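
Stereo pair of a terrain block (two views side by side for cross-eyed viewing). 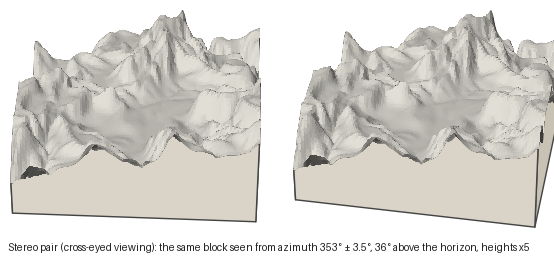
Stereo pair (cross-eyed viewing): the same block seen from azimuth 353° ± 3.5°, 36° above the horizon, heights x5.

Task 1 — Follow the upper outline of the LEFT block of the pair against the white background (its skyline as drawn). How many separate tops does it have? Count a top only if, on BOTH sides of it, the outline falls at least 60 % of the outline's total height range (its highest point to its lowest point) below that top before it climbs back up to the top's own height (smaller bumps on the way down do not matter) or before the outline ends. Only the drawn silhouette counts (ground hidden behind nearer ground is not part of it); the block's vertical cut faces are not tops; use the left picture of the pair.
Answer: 0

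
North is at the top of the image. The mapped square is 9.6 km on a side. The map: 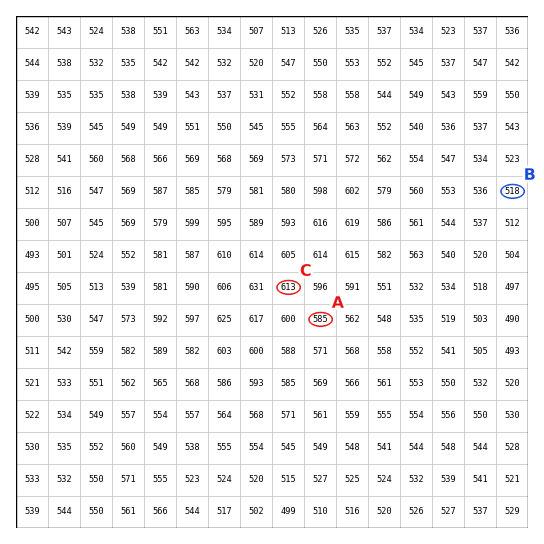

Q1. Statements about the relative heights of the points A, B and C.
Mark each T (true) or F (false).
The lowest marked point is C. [F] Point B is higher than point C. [F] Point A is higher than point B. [T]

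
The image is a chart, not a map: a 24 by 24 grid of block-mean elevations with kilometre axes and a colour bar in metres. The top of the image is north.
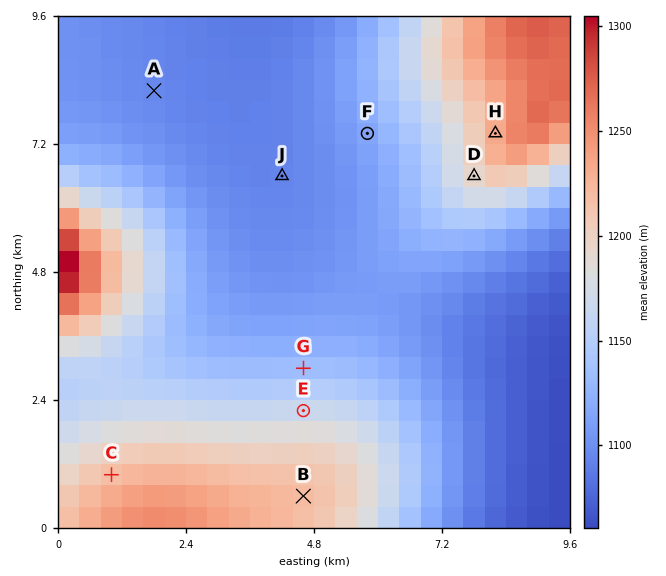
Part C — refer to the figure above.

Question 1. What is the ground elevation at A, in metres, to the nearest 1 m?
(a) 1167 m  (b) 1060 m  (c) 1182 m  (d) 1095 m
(d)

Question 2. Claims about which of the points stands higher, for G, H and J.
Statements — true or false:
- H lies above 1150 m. true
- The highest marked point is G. false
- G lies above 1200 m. false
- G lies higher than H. false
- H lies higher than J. true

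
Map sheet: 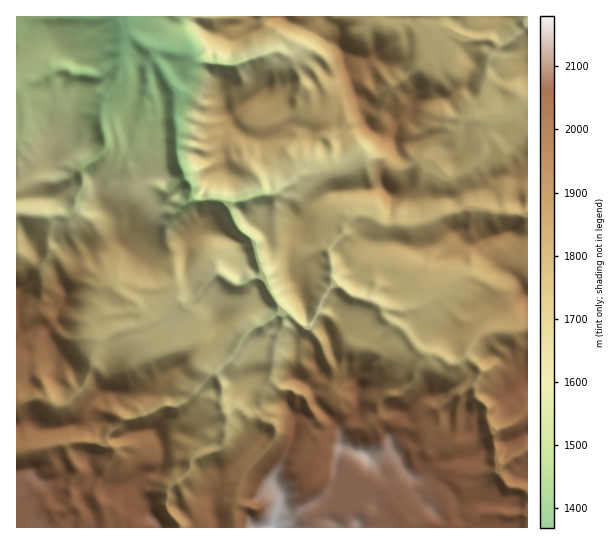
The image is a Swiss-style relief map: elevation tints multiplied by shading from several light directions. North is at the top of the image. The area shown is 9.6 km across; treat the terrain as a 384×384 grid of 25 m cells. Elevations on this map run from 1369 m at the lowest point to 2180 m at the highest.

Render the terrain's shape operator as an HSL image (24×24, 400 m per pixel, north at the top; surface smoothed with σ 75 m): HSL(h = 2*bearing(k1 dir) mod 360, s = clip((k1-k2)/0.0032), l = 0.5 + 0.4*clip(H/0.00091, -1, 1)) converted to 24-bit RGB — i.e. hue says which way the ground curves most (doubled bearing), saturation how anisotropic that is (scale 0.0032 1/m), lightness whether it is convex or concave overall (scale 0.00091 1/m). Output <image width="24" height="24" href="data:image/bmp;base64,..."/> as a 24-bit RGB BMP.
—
<image width="24" height="24" href="data:image/bmp;base64,Qk32BgAAAAAAADYAAAAoAAAAGAAAABgAAAABABgAAAAAAMAGAAATCwAAEwsAAAAAAAAAAAAAfId8Z4xlc2Cek7Z9clR8YmmF1fXQQgBnX6GwssuSG1KcwEVnyLmXdFaFYY5rYomPpGt6c4CCg213lKBtaIluXIZejJJUWY9BiYV1m591RGWEq44+loCpk7d9tbMhCjtbqnurybOWER1D1pCQvtigPUqCtXygcXx5iIp2gm99eYlwfpJwgJ+da36imbTOqSJeuLPafoXAXUO30sR5RniPu4am8MjZEHd0MIaU38DUHleAeY/M2rSZZ09ymWBXhG1njHpXYIR+jbyygnmffmlhlaNTBwos2LviPkYWYV0bcmsaw9h0SRY8jolGxsJrmFaBEUAnF08p4qC4CFI296imV2R6Z02RgqXQxc7lmH/DUItoeF+QjW6k19W3bgO2RZ8cnKTRpK7z0aL64L1cAL25tLzv89jyfF+1k4SxKUhpR5BZ4pytiAMubs9SSFmT1tKAGjoky4SCnmhhSl52f2Sn1eK1AQYy722Ir9A8IyYNFTkN7KWxrChPOWcFGTMAPE8Jw36KTCpYboxBJDN3rvHr6GfQW9SNv0NxTsG9PsHG677gM39wSLye10t93zbNRJRSxLJ0qCudIqtLD8ei4trxn4fe8tb1hX2/FWtJgSvE0M22JXBgrRADxP8xQIt9dqrG16nPNZSSIX5n7drxwUbXGA1b17rRzJ7DmoheYruG1uvgCBsrqqNANEguYplL89jpqEeZEkEnraNiuFysGoCg45eP0WLCQbuQxn2DhlduT31JXlMsSEYbjx5vSr9Bnr2XloOlotOUaHU0MSZKipdffWppW2tOUmEyuWKDupeMElpMyZqYHVBqlt6f/1k7SFEsZGEyiX5lg0VegkeHzcCqH3h0jsOdsaNpXLme45+jdpFER1Bpb4lhbIdma3xsdYCFWmZ73b7ClkO5G2gME19fMzAA9/uOklqSkqWkdz99Z3mgb4SLnYGMpmuSd3k6cnEsg8CWjkLI7MHEPE94eIaZg2Boeo1yVXBXV5J/eap/rYnL1MztKwIx5frRAVtcvYFNYikcmm5Ja4lcYXdfYnZvnIWWdWqa36HI056pIiF+7K+vakt0XkpYl3lxpad3TXxmQ5VOfXglOkUMMwAfltWo4Ne0FSldtzstgqW6eZmFiniAiG9kTWRAYF08clg8bdSJp2kzHnZwwW58vYW6bF+Xk7qyo6fB3WvRV5BTUEd52+/ZJgBYgtmApZ5oOxpuwNKsgWZqeWhcj1VXnoNZwIStQ4l8arp+d3dWn+DOLT+IaZaou4OqwpG1jKmlVYuZr2XX5rPdpuHm3wD0AeDNo2C5rKWJSFOhRp6emqfDlKDSd5LMspPYtrLZrajnyK/rdKrTZVoXRDgTESoTjE0/lMCOoI2DjXVQBS4k7d7n4bCpTQCgu8zcTF6j1q+7e2xeQG89VkUsaFETU10mGjYTZYwdYGgqSUwZcTcNkJPU2NvxM1fjY8OIk5R2imFhpopgG9F7MxcAMxoAETgBKEEJOWYjk2pX5bLos5jjiEzd1PfyaKTbl5fWuafjkGHDZnStipbMqmSRophETYElMKiznHiEiHCMxZuzKQqasBWk6dvwq6zae0anTZJgMF0uPGEjTWwuTS+I3a82pYc1X0lCXnc6SnthlXG7xKbIbVZ+uKabuX27JKJxmGI+c4JrsrSGEgAz5uzIzsyHez5hrayPjWN5d1VMW5xHUngzIxgQ9t2AR6V6O29dj7OzUXiBUW9NiK1lU3Jzq6OLkZxyZYyxWzmCb5lttLmOCQQvwrmWzaGUeLywc3+zsZHKo6bVk3DGwC7StfP31/fUQ4GTYpWuQm1nl3SHbIKEeo1rZn6Eho92rpOEPG1iXHmRpaFxvLCECA4zuHm91uHFz4bKY4R1Xp5dV1R8h2B9jSmPnemTUGy57MTWckaQXJhKOGRUkIRpZH5hYYFndoyTiq+vv5LDNW17u6KHX7pdIxlGOnGE6O7dOUOi48vn38LkMCRweUF0suR1xK1fDSYb09usalvE5ZrhNozGrHCOkFhnm4CMaIBFj4U1gZo8PWx/vLd+ZzyCdKmuDk1AfXwAJzIBlZ1Eg2pGikGZbB+C5PbTyZfDhIzJI31AZEhDWlNC37aEPFV7uJ69jXiUnpOrjKCsmIaQV1qAqZ1UfUNGb1c/KQwi7s7IsuXMEDAJMT0SJh8NF+y1zPnYoF7HuXKjlFOHamx4WYaFz45gF1ksXLZ2YX9jiJdihnRVkXhchWB/a1yAmJCpaj67fej/63i20paxwXb35Mv5meX0YtKUlVo1Qlo0dk5Es3uRbGqZdXCxnHuu0rrMHnln"/>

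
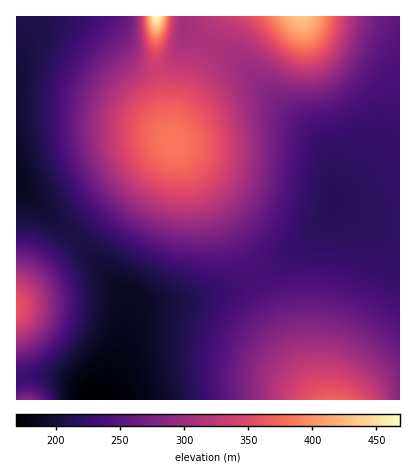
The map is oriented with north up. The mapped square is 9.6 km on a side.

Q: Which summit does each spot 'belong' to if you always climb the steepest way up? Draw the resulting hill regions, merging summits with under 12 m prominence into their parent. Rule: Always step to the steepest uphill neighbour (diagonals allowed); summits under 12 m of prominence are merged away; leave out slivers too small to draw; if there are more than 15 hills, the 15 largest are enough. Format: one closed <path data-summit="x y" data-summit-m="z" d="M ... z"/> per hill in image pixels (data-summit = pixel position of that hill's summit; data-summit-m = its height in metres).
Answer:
<path data-summit="174 142" data-summit-m="384" d="M72 16l-56 0 0 166 74 72 35 40 3 10-2 17 3-7 7-6 56-7 54-21 52-30 21-20 8-14 5-20 1-24-3-16-7-12-29-26-56-58-22-14-30-16-4 16-10 15-14 7-12-1-12-6-32-31-16-10z"/><path data-summit="334 400" data-summit-m="371" d="M330 203l-3 13-8 14-21 20-36 22-34 16-30 11-20 5-36 2-8 3-7 9-8 36-17 46 298 0 0-170-18-3-32-17z"/><path data-summit="302 16" data-summit-m="432" d="M400 16l-214 0-1 14 31 16 22 14 56 58 29 26 9 20 0 40 18 6 32 17 18 3z"/><path data-summit="16 306" data-summit-m="359" d="M16 183l0 195 22-3 20 2 22 9 10 14 12 0 10-24 11-38 4-22 0-18-37-44z"/><path data-summit="156 16" data-summit-m="468" d="M184 16l-111 0 13 4 16 10 34 33 10 4 12 1 10-4 10-10 6-14z"/><path data-summit="26 400" data-summit-m="285" d="M42 375l-26 3 0 22 74 0-3-6-11-10-18-7z"/>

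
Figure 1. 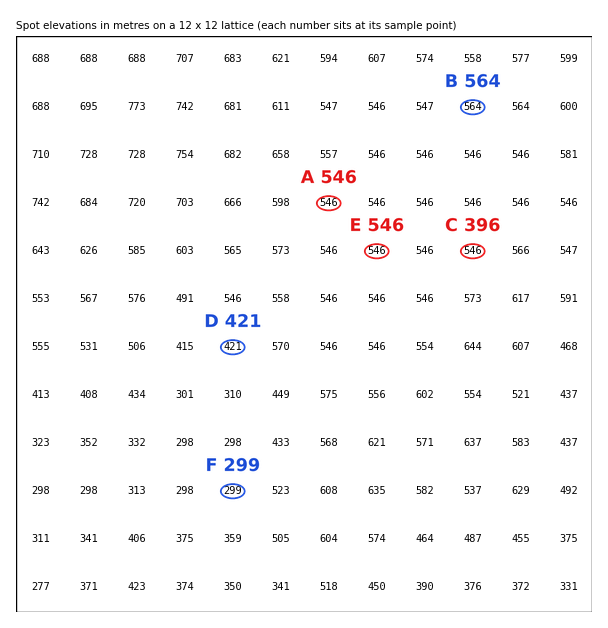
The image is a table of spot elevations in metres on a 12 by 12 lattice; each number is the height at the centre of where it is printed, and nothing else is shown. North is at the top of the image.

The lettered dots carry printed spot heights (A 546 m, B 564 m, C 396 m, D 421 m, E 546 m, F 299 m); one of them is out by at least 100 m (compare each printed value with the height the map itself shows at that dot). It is C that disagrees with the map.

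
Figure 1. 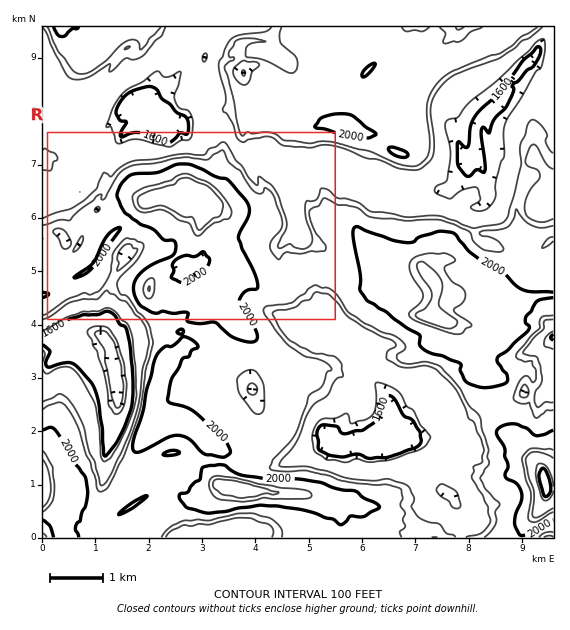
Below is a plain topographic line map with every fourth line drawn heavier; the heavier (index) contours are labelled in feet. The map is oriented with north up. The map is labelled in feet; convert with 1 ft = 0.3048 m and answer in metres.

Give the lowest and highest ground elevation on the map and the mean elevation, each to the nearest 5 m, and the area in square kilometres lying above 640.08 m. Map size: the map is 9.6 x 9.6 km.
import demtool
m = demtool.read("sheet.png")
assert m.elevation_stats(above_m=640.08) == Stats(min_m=420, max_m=740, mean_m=570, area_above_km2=3.8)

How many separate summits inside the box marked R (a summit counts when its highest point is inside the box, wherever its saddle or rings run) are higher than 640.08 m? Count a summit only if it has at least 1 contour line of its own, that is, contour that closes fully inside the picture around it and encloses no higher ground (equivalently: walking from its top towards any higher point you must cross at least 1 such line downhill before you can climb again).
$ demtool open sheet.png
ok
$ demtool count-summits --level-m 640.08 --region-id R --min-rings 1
2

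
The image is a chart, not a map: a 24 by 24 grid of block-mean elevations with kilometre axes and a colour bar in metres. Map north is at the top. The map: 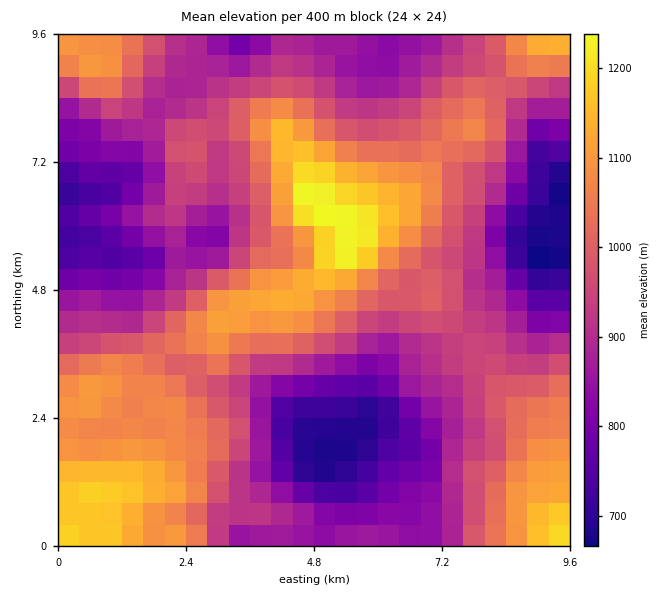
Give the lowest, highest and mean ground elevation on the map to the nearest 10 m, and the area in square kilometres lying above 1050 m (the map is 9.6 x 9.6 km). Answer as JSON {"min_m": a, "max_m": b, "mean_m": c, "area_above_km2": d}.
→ {"min_m": 660, "max_m": 1260, "mean_m": 950, "area_above_km2": 24.3}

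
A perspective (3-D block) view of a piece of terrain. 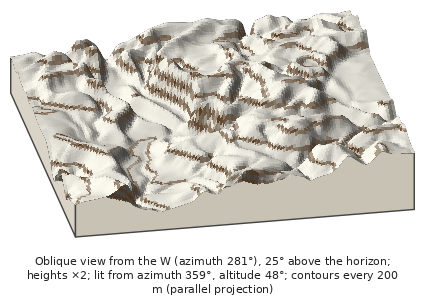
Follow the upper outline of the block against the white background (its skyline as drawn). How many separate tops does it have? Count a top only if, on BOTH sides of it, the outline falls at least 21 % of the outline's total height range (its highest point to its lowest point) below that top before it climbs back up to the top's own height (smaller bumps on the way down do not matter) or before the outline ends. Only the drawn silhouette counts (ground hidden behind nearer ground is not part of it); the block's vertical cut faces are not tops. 1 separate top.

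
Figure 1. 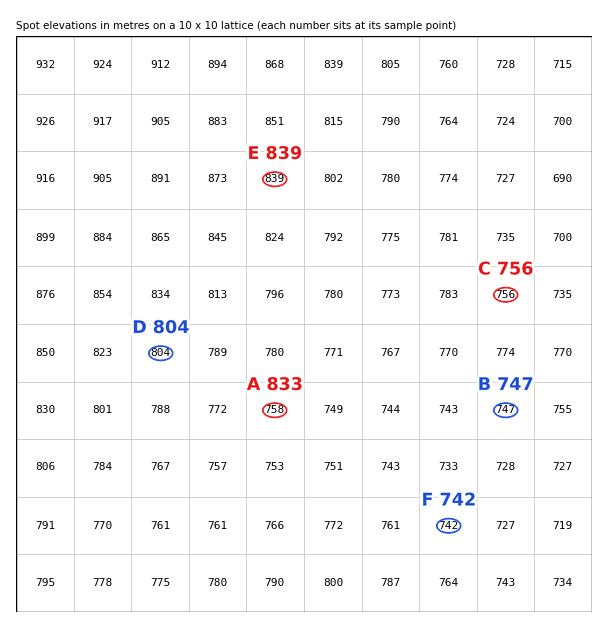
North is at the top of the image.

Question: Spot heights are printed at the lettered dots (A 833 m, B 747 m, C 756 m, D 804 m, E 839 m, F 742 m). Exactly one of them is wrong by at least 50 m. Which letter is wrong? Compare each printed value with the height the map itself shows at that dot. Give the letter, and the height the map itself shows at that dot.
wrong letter A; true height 758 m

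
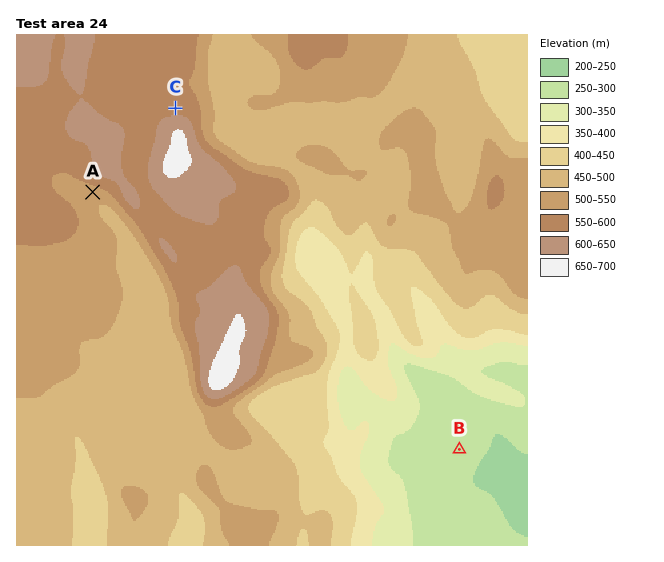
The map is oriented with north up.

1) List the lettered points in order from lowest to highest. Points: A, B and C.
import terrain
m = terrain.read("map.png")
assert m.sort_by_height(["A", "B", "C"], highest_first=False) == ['B', 'A', 'C']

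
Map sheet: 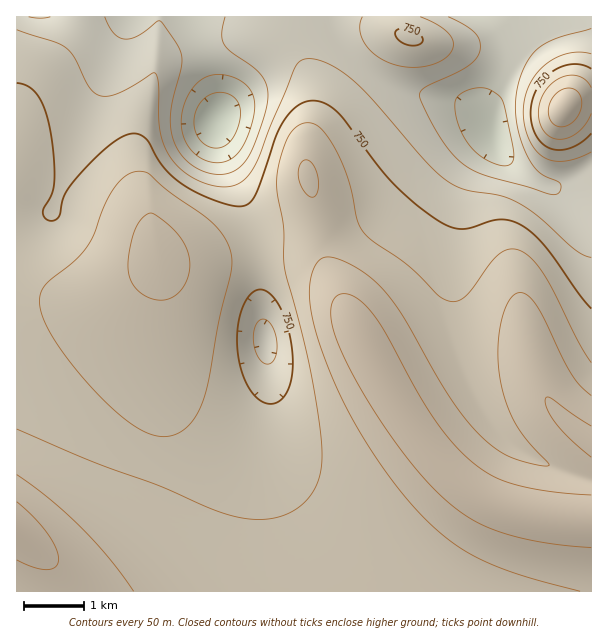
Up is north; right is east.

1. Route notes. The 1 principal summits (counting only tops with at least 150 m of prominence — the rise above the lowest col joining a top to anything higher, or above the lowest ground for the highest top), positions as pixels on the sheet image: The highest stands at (564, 108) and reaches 883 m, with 209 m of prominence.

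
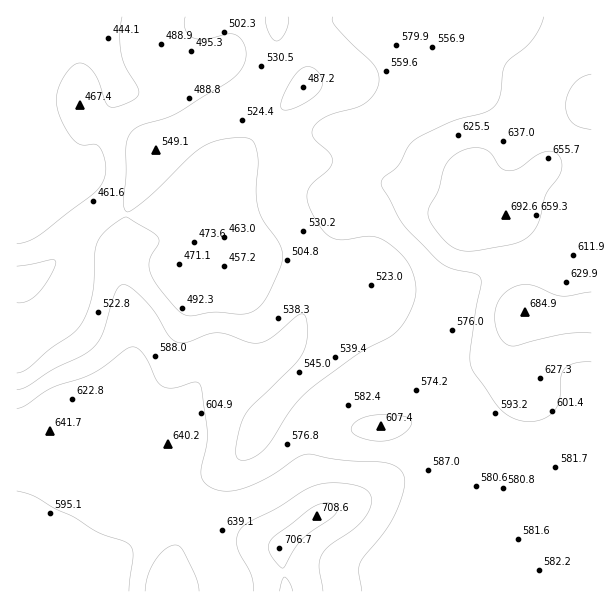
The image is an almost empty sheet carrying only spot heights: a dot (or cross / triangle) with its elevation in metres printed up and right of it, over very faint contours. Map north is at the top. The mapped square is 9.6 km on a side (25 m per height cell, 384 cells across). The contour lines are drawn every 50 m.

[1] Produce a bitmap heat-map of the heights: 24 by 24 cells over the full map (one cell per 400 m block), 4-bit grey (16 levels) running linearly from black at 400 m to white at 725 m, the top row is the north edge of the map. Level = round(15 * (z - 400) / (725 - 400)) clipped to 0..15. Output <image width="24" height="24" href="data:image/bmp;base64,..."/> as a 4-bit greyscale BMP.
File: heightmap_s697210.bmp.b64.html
<image width="24" height="24" href="data:image/bmp;base64,Qk2WAQAAAAAAAHYAAAAoAAAAGAAAABgAAAABAAQAAAAAACABAAATCwAAEwsAABAAAAAAAAAAAAAAABEREQAiIiIAMzMzAERERABVVVUAZmZmAHd3dwCIiIgAmZmZAKqqqgC7u7sAzMzMAN3d3QDu7u4A////AHiInNyr3sqZiIiIiHiIm8us7sqZiIiIiIiZqru83uy5mIiIiJmququ7ve7KmIiIiKqrqqqZqry6mIiIiLq6q7qHiZmZmYiIiLu6q7qHeJmZmYiZmKu6qqqHd4mZmZmamXmqqpmId3iIiZm7qUaJqYmYd3d3iJq7qTRXmXd3d3ZneJrMu0RGiGVVZ3ZmeIrNzFRFdkMzVnZmeIrMu1VFZTMzRWZmeaqrqjRFVUMzRWd3iszLqhI0VEM0VniIrN3cqhEjVTM0VniZrM3cuhEiRlM0VneZq8zMyxEiRmVEVneJmru7uxIzNVZlVniImaqrvBIyI0VmVFZ4iImrvBIyI0RFZVVnh4iauxIiJERFZlZ4h4iaqhIiJEVVd3eJh4iZqg=="/>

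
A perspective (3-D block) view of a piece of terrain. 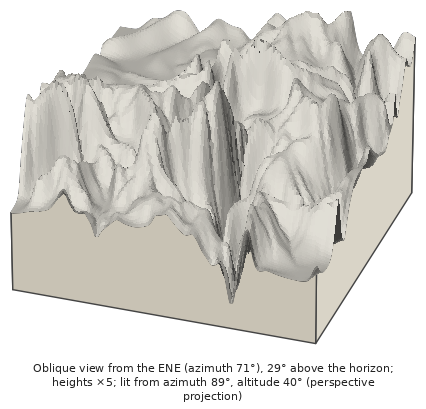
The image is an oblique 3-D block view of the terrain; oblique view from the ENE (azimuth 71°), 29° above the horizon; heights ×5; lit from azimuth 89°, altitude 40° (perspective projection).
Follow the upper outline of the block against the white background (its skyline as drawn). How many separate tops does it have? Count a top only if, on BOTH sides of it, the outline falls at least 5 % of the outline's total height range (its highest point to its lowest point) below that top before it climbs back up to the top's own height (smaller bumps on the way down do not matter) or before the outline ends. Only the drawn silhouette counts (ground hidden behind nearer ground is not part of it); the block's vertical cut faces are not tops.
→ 5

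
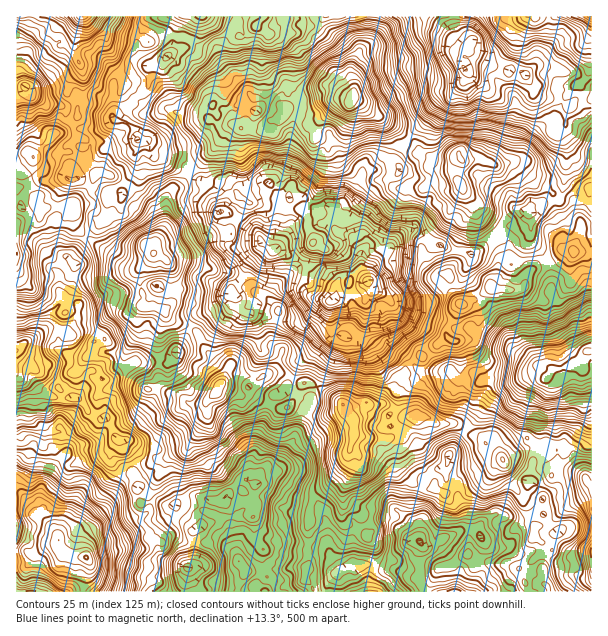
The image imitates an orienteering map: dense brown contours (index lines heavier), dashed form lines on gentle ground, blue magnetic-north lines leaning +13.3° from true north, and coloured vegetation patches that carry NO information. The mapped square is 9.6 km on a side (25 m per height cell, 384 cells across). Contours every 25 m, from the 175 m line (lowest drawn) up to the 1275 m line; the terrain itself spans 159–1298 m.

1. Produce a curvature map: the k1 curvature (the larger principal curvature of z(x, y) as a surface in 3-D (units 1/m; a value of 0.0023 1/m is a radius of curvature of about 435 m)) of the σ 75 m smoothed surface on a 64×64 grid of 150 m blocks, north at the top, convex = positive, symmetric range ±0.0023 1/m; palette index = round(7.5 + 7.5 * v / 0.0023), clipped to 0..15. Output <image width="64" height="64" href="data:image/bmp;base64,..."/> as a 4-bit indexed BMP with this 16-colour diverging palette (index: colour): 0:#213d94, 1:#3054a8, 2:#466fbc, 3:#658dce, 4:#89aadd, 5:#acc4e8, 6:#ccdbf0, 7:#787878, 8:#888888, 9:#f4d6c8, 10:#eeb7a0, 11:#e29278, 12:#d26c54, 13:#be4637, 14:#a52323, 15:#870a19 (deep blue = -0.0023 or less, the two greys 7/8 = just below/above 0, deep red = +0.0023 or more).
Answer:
<image width="64" height="64" href="data:image/bmp;base64,Qk12CAAAAAAAAHYAAAAoAAAAQAAAAEAAAAABAAQAAAAAAAAIAAATCwAAEwsAABAAAAAAAAAAlD0hAKhUMAC8b0YAzo1lAN2qiQDoxKwA8NvMAHh4eACIiIgAyNb0AKC37gB4kuIAVGzSADdGvgAjI6UAGQqHAOlnm7/bu7p52UiXe/pmipv9hmibuImd2Yq7uJj7itzd/Jm7rPy6dovYd6yr7ZuXfvtkd5yZhmr8u6uYq+iJzN3+zNqa/aiIjLYjZH3f2qzN+3WGfKeJmv/au6zduVm5ed2ozN/8qIZqtjREffyZmJv7mYV7yturzezc7cq9rLqJ7crtz/mczMvpmqvP+WR3jOmKuI77qYWYnepol6qore3Lq/uM+prLm/7v/d3JiYZ7+Gm739ljNcZ75limzLq5qruK+2ramrubzaeJqquqmHz4aLrfyIZWx4nGacqullU3rL3bvN6YaImJlliaqYq5i/ua2K+5mIe7mJWcrL27dCbP3Ku7q7dZunm4rcmoN7qr+YvovpeqU6y5d6dI6mvpee3Muqqa63W7RLq6d6mIzJnpavmbpGqWrfyblVr6iL27/NuXvGfNmLx2qGd1qqq7mtuK96qGeKzvu93Jn+lHmZr53Kivup6VroeXd5jLZnqJ3br6uHec//y5veu/m6l3r9rNhY7Ha6iOyZeJ3JZmiIeby83LqsyYuJia7KpGrKnvuJu1nKiMqaq6yb7Zhmd2dli8vf26qGmWm6jO+5q8rP+Ficq7hWvtzNvcqbp1d1ZnV6zs6peZiqhpur7+p6mb7Kl3rsl1hmiqnP6ZqXdpiJmavP3Jmaq8kxasvt3amJu4eqqs3dpkRplov9uqdmisypiJ76m8qZ2WWd28qavNy5i8qKyonJdYmWh97+mHicx1iHjfy6vLi8qv/tzM7tvMmYi87ZdnvLqbqXnfqah322aaee+2Vpu7///avLqZmqqomJjut5VXqpi8q9+nmrrP3t3t7bp3vv/+7aesh2mHmoioaNrbuIich6zc77isvf/7h678zu7c3IeLma1meZmKqJqHqVfLd66qy9vf+8y6h9tX3/z/63m8hUqarIeKZpqZerzKeJzL3//tqZ79t7pmfb/+25q8eYyVaofbdolka3dpme25pmnezKeIev+Zz8rP/rubiY25i4Zqlc2FZ0aKdopVjtlmnMiNh5mav6zf/tq5l3qYnP2bZVx3zZZWZpllq4ZsvqiMlG6Wa5if7KjdZ6qJmJd3v+6VW4vduWRnqHlpvP/Ozc3UjbM5vL3sc6+7u6hVd2is//urrcl5hne5hlWd6Xzoafq8s2r8zN263/25ZlZYipvf///ul0iXibh1ZpvWJ+hI3JvJvvuoi7vsqadoe9u6qZm/27+nR4mbp5apiKh4rGncec3/2WZmesx4ms7/mHd5qo7IbtqIeLuYmriJvbie3tt57aiZd3VKz7yZq72IeEeqnPuKyoZ4zKiZm7vMlmrs3v/th6mXiWjv2ndGnGemJqt7/9q7qazd2YWM7JdzbMeOy67IqWRpnf6mdyOdeLg1rHr//bq83dz9l9/5Z5u8pn/EjNuqcmvuzJeah66Fami7vdi+///7dc/d36qazb7avrOO54mozdq/ybp2vjJou87b2Iv8u+yGjrrciIupis3u2r+2jP/9ua37mmabdYvM3v/oit133rmMidpmmENqzLzc/8vO26mGes2sisp5zZncq/pVroi9ypycynd0Vq23m97qzdyXiHU2nN3/26zJeP2HyjWsu5m7ve6Yh3d7/rzP/bq5p2ipRmWM///ah7RI/WS7ibq5ZorczJiIic/pms7/24iIrddFl3n9qKd3qHvNp5rLqKl3rbjcqrvL3HZ4qa79uIis+ViYm/mZuWiciVqrvL25mZnMmOzLyYrbV4hmm/ynh0nti7ub2IiqiK2oVo3Jvcu6d5uZ7FnMu9yrl3er+4iHFa3eus24dYmXnch627jN6nZFeoraesq97Ld2iav8eJmK3tuHeMxmOJqq3tyYve+oeXaLequ7yqq9tnaaiu+5u7u6mJhXj4hr273t7avP6Yhpm8ypvcuZdFnqvMmav/pqh4uEbDaNub/Mzrubl9+piZusu5m9q6t1aM7+qJh77ZqFnoVZhoy724icV4qa7nisuZvLh2zN2qd7zKmYlkjb26nOhFh3rbu3Vptmq6ruvP/szsmHWe/Xesu4uFeXV6rPusyoiprdushHqIzdzf//7M7+y8qa3t2IeLi4hnh4l3zam5m8u92q23eKq9uc//26q9uHd5u9v/yrvcuDVXeXqrq87/2Z7onchqu8yb7ruqmKuoRVaqnf/pq4a8hnl6u7vO7/24u8ZsyY3/yru5iauqmqt3eqyKnr3bQnne2szMybqpzdu6zIvK//3MuZdouoqYnMu5m6pbnOt1e83/68ypmaRry4ibzu7/7ImHhVnXech5ylepSKq82qqpmby8rcqMu8vLiL7///uIqXZjd9Zp+EereaYjq9nYmbqYnKid2Yrduci6u8v+p4m4dIhVyH3pZ7m6xBS6y/uWq6m7dZvrisqYy83sqf2YaLmYp2Wb3KiGy87bqsic+4aqqJZ3mbu7qYvLury7/Zd4mXu7hI3GlHu3aviat378l7mFhnanisu6m7uIvMz9t4eJq5lnu7iJmKdpuZq5n7qcxnmUaZWdt6u4nHiaqv65msynV4l6vLyGiYu4SauuqJ6pncmImsyWi3RZloeJ79zKibdWZVmr21V83bmcuI7arneu7d/8vseadGiIhore/rh3qGZzOL6siKl5yamYfe26iKqt3Zdp+7SHeImby7ve2Xind3RZ3Ku7llerh2d9/ImpdoiohFfepmmGm+qYibvNushml63arO66iJ"/>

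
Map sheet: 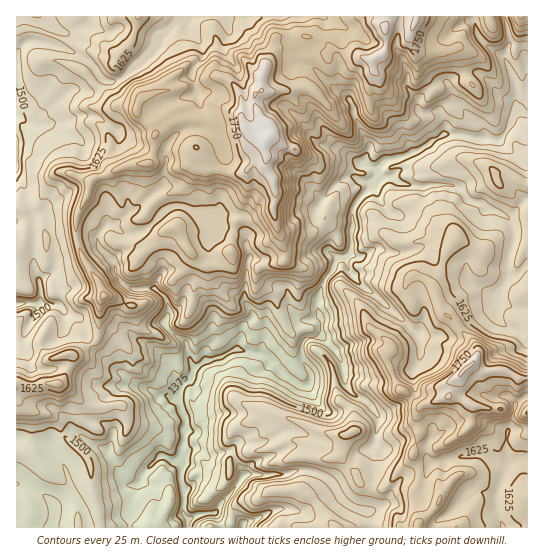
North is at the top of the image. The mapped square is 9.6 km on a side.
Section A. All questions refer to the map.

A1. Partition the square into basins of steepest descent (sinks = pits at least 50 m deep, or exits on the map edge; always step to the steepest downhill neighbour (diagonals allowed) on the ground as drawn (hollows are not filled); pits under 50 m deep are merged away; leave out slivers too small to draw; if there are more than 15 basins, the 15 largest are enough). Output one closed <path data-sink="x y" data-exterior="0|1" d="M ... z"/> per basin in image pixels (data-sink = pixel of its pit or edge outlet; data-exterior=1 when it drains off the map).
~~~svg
<path data-sink="189 519" data-exterior="0" d="M527 16l-390 1-4 20-5 9-9 9-3 14 8 13 15 12 1 7-3 8-12 0-8 8-2 9-6 7 0 25 7 12-21 7-4 5-4 16-8 13-3 10 0 14 5 20 16 24 7 16-4 8-1 32-6 9-15 9-7 2 0 8-4 10-9 11-32 1-10-2 1 145 213 0 2-15 7-10 19-4 13-8 18-2 9 2 11 5 28 32 80-1 2-8-6-25 6-12 1-11-7-14 0-7 6-15 2-2 17 14 12-6 16-10 5-6 0-11 3-9 24 3 19 5 11 0z"/><path data-sink="17 305" data-exterior="1" d="M66 172l-8 0-6 6-5 13-12 16-8 2-11 0 0 173 10 3 32-1 9-11 4-10 0-8 7-2 15-9 6-9 1-32 4-8-7-16-16-24-5-20 1-20 10-17 4-15-6-4z"/><path data-sink="17 166" data-exterior="1" d="M35 29l-13 0-6 4 0 174 6 2 11-1 7-6 12-24 6-6 13 1 19 10 5-6 20-6-6-13 0-25 13-22 14-2-21-5-12-13-10-8 4-6 19-14 2-7-16 0z"/><path data-sink="503 527" data-exterior="1" d="M474 405l-3 9 0 11-5 6-16 10-12 6-17-14-2 2-6 15 0 7 7 14-1 11-6 12 6 25-1 9 110-1 0-113z"/><path data-sink="242 527" data-exterior="1" d="M294 489l-23 2-13 8-19 4-7 10-1 14 47 1 3-3 9 0 7 3 39-1-27-31z"/>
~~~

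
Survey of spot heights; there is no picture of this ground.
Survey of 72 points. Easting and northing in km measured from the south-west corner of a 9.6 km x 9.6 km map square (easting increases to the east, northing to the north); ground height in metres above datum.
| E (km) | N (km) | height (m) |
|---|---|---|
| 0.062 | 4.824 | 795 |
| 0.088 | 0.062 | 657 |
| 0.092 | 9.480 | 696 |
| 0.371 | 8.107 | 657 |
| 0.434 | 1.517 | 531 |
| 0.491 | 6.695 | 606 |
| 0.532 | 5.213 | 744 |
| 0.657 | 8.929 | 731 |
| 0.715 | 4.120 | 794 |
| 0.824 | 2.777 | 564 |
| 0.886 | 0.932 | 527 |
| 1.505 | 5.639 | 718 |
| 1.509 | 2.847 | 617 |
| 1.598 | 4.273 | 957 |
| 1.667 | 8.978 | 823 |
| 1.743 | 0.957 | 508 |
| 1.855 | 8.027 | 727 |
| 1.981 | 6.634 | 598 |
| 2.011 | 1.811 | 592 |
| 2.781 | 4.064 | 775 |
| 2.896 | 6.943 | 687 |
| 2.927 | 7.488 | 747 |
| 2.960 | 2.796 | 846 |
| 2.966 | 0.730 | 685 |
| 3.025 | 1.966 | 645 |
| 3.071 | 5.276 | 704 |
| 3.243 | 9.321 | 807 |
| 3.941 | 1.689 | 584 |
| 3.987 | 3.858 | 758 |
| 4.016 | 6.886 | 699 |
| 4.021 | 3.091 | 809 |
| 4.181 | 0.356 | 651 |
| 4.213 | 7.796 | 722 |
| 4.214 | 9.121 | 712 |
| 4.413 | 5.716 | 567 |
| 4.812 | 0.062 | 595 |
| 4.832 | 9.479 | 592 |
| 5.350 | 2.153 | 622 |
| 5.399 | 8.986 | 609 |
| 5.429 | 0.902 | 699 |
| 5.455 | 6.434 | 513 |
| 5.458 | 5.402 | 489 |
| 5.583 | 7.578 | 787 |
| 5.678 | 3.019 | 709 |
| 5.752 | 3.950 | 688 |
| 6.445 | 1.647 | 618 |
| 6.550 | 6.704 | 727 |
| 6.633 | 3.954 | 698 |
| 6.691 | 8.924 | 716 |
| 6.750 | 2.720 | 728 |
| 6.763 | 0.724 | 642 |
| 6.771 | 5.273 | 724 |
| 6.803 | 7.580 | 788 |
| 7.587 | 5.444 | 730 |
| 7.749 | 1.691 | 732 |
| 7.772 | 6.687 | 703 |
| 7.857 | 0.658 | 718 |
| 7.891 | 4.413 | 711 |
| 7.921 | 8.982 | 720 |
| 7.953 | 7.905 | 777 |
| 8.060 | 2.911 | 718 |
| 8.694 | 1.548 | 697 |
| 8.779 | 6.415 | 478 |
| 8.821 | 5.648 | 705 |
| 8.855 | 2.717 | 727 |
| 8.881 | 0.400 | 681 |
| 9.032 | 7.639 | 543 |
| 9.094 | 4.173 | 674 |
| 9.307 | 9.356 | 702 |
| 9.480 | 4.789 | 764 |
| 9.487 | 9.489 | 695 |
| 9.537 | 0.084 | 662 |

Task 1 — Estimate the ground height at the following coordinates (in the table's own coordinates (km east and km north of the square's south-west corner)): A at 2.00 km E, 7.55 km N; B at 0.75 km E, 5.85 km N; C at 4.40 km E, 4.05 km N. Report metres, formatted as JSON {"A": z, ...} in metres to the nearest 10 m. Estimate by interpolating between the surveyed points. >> {"A": 730, "B": 630, "C": 700}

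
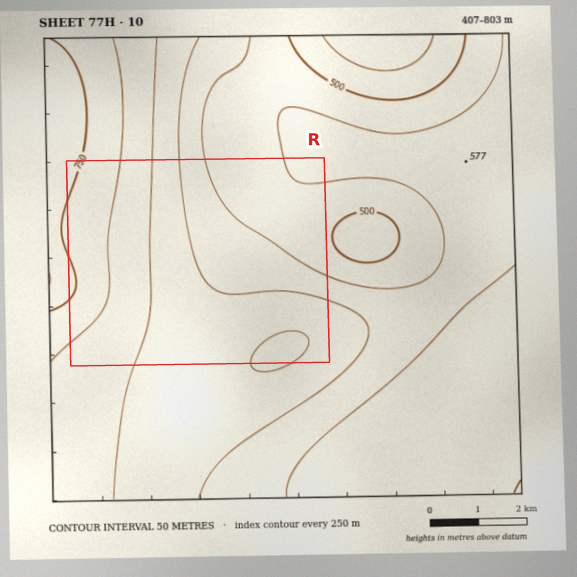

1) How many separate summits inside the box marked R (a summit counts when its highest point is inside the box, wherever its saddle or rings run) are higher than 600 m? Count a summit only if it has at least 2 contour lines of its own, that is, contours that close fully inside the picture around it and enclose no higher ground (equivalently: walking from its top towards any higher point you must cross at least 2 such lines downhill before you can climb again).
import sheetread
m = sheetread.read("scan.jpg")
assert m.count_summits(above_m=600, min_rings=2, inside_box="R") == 0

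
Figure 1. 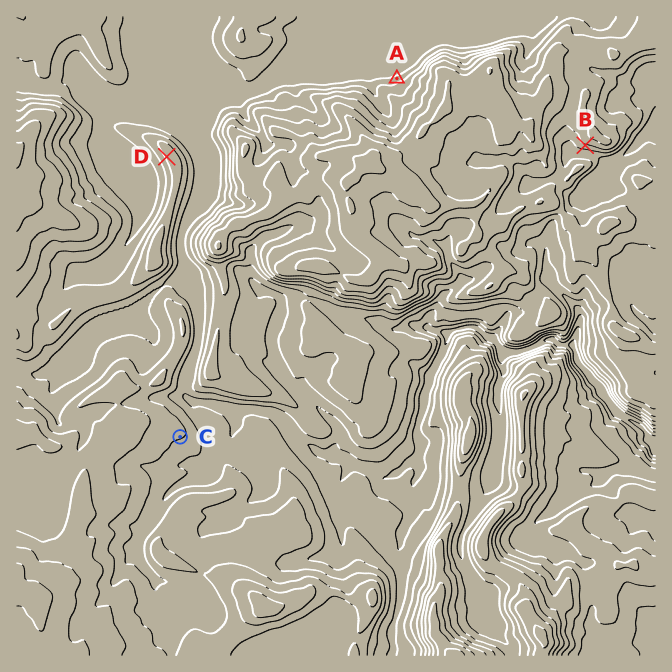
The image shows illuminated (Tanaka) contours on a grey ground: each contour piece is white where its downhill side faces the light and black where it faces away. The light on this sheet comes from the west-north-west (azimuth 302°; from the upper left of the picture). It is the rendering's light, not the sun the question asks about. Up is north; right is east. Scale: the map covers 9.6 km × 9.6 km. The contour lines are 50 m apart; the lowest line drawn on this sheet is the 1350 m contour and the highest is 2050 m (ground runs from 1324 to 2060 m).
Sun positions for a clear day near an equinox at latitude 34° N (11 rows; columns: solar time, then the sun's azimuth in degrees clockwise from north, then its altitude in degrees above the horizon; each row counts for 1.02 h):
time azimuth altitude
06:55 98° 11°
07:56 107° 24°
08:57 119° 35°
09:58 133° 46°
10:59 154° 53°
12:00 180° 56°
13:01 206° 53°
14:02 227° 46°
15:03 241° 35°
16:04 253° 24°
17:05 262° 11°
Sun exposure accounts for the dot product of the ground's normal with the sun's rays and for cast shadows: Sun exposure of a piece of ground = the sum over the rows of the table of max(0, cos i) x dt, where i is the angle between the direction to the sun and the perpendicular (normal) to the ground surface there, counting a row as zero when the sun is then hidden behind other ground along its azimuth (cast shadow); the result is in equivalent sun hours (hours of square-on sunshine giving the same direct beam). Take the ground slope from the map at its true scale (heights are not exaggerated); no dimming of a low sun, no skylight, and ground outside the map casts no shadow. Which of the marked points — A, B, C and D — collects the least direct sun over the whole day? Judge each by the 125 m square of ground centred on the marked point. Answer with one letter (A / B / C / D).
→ A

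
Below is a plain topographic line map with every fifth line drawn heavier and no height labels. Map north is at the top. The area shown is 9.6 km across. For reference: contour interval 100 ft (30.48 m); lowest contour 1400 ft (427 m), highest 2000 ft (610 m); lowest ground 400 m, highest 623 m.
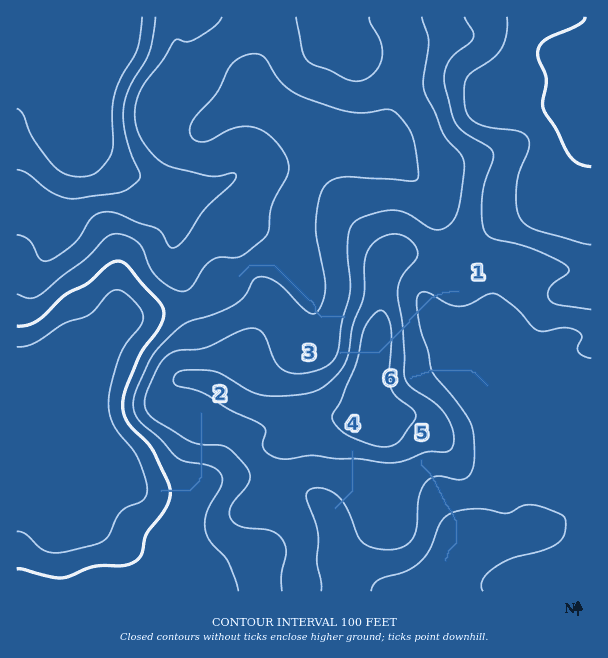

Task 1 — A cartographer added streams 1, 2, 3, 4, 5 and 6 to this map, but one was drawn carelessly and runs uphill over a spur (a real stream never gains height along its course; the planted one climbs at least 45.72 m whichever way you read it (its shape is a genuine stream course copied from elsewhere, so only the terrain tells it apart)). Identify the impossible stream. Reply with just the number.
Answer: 1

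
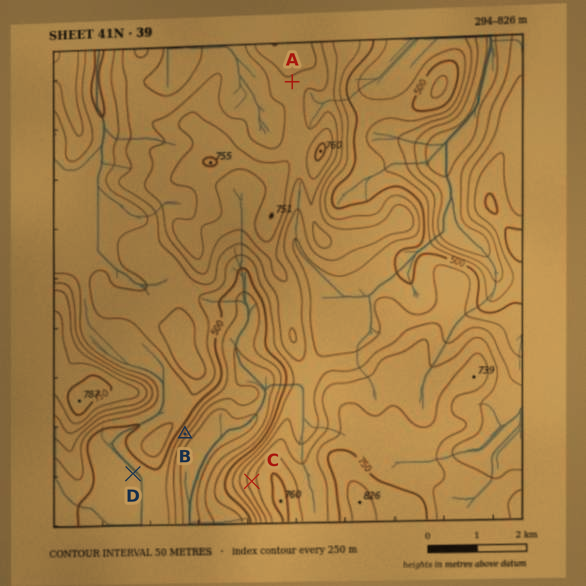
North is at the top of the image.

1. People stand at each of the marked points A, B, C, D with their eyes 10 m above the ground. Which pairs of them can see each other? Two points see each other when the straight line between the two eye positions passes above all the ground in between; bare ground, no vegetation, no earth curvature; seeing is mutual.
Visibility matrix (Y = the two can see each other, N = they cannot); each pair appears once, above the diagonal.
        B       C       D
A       N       N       N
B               Y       N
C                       Y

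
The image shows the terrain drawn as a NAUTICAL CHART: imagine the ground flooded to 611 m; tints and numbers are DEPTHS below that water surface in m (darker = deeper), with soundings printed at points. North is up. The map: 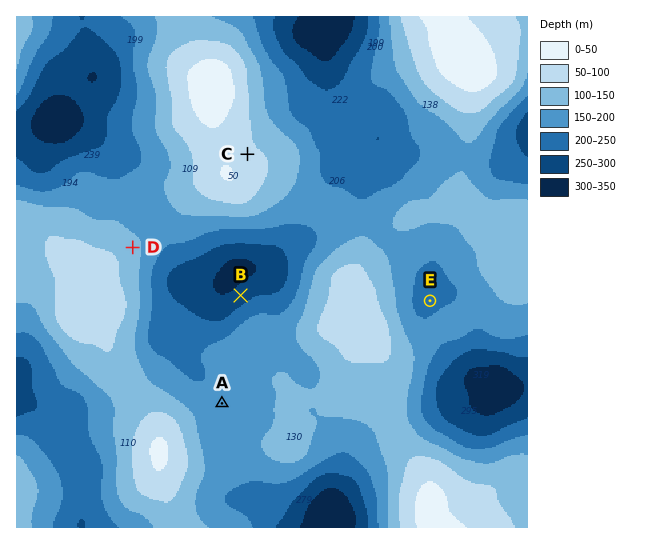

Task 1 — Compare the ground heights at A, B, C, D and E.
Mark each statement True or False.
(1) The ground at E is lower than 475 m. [True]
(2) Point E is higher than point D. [False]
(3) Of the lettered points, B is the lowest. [True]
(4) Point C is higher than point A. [True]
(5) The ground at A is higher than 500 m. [False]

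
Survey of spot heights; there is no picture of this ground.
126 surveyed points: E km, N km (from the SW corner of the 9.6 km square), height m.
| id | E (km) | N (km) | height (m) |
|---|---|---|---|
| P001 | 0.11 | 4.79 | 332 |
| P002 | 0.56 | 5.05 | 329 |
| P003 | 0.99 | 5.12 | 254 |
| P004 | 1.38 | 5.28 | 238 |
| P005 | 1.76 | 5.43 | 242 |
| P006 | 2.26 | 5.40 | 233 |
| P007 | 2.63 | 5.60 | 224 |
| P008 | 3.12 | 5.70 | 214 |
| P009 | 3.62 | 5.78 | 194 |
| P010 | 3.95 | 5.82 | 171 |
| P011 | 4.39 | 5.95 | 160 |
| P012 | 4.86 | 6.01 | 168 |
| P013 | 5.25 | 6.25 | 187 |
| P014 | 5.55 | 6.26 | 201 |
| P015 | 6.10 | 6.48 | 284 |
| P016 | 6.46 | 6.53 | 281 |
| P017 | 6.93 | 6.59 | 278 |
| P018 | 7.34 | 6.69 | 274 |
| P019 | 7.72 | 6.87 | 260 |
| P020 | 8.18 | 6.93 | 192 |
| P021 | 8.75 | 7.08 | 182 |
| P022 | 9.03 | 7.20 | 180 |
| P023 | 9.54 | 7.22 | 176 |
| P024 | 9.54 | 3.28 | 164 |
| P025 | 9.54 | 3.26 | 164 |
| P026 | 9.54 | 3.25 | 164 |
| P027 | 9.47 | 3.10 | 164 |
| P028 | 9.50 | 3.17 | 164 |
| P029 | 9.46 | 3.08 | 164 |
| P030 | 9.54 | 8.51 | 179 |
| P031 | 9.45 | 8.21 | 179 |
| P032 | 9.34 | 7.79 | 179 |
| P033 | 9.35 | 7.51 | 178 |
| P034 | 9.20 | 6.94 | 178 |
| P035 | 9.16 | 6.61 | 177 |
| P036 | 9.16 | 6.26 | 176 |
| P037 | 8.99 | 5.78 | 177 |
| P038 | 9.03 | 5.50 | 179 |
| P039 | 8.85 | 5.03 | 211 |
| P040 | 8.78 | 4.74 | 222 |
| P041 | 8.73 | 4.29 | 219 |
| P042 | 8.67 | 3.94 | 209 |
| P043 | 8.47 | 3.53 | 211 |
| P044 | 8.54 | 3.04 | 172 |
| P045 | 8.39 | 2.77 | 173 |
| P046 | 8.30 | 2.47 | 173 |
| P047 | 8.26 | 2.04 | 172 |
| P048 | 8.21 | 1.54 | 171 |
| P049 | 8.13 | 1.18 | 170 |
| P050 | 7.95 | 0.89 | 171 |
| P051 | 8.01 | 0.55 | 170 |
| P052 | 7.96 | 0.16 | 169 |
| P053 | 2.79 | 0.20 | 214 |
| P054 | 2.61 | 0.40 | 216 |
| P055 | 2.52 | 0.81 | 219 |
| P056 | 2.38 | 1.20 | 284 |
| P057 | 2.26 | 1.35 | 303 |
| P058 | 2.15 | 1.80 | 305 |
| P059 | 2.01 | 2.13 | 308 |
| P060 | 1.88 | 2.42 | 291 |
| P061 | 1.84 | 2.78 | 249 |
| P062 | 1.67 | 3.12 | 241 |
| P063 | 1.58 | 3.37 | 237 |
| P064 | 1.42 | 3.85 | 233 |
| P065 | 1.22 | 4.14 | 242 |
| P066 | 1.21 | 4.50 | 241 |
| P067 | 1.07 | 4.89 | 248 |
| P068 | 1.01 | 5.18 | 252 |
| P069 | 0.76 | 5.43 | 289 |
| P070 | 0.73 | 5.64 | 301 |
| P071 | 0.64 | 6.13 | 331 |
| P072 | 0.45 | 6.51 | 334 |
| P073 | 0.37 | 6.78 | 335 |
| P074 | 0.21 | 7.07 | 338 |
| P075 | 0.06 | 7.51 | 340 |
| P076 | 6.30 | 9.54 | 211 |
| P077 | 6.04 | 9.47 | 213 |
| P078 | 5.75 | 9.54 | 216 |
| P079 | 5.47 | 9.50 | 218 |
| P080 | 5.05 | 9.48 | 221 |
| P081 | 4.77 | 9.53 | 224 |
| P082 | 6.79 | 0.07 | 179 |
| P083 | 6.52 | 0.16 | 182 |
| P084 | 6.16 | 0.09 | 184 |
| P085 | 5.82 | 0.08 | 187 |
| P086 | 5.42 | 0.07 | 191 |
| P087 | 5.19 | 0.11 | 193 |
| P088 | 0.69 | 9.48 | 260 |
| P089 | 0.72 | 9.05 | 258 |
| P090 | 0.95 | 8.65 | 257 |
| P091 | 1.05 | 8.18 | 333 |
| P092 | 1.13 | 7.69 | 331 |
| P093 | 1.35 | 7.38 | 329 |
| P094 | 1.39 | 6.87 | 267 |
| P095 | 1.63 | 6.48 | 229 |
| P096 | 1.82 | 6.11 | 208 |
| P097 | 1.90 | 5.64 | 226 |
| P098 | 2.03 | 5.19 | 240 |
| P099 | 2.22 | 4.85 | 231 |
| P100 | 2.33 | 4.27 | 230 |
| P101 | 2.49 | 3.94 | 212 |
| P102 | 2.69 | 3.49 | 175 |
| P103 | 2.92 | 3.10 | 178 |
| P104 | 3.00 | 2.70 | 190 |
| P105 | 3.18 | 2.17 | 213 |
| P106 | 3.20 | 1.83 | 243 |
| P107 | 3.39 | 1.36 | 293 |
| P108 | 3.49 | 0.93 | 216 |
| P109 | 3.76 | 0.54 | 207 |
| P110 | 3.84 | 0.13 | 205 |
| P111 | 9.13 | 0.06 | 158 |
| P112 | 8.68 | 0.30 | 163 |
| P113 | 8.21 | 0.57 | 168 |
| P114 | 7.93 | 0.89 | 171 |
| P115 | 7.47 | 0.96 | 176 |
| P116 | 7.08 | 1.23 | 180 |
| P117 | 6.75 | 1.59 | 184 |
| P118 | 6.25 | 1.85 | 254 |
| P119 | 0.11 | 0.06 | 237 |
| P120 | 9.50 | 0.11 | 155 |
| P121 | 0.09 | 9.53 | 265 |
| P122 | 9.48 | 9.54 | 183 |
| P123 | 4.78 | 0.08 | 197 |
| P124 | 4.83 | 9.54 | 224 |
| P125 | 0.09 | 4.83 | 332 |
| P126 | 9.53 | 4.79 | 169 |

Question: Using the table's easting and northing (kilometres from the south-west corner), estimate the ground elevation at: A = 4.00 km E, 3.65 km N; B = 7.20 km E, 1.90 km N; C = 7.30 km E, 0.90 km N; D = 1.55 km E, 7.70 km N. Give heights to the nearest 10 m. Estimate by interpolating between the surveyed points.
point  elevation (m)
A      150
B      180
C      180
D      330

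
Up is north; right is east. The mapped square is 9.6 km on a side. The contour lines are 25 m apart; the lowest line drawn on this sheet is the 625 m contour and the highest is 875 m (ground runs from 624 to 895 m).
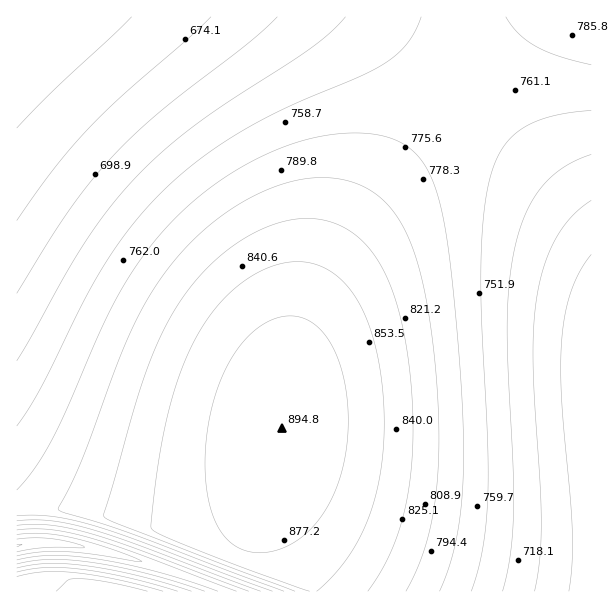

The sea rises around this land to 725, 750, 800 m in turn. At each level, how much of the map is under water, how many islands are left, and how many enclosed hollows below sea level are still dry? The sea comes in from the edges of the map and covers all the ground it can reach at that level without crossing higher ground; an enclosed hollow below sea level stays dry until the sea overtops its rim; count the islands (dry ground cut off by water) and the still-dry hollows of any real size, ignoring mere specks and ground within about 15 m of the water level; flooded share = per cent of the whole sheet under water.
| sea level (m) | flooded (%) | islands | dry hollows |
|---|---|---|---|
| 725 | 26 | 0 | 0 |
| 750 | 37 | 0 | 0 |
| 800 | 65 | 0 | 0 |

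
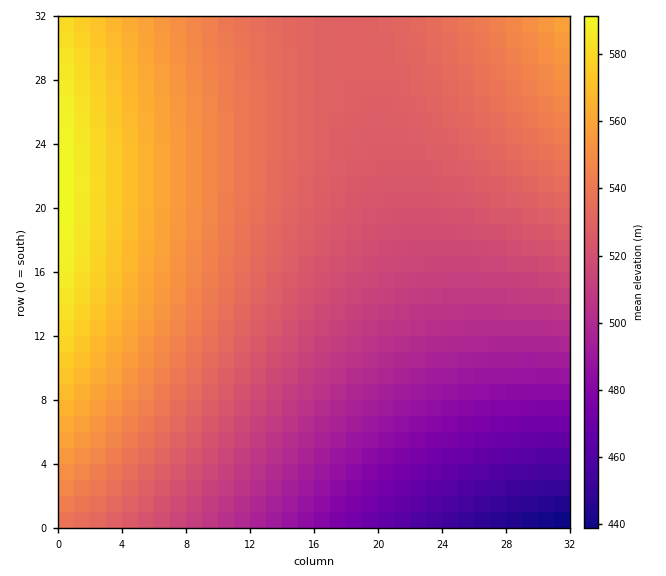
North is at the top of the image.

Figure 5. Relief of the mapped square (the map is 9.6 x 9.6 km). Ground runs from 435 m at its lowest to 595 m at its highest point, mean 525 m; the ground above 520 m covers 59.8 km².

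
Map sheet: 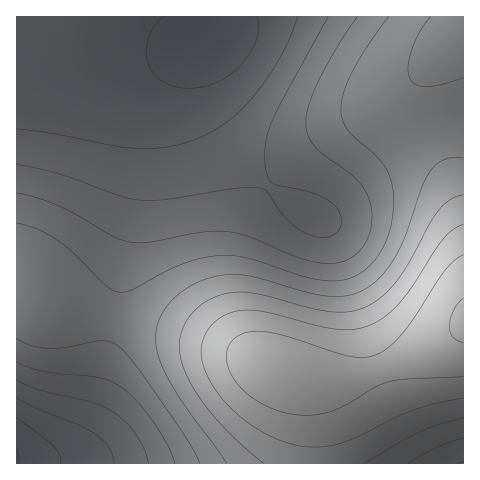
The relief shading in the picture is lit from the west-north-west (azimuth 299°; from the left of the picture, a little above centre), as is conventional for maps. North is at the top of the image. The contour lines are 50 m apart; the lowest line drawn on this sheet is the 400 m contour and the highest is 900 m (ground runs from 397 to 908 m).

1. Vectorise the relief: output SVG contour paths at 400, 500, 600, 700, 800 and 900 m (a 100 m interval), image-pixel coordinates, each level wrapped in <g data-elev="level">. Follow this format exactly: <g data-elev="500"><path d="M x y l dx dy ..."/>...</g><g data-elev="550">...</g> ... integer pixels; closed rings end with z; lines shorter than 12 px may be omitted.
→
<g data-elev="400"><path d="M17 449l1 7 0 7"/></g><g data-elev="500"><path d="M17 398l18 10 42 16 17 9 14 14 5 8 1 8"/><path d="M297 17l-6 17-10 21-12 21-14 19-13 14-14 12-15 10-16 8-29 8-31 2-25-3-64-13-31-4"/></g><g data-elev="600"><path d="M17 362l23 9 57 6 12 4 10 5 15 13 18 21 15 24 8 19"/><path d="M357 17l-20 29-17 32-11 25-3 19 1 11 7 12 9 10 33 24 8 10 6 12 2 17-3 17-8 14-12 10-16 4-21-1-21-7-43-19-23-5-26 2-52 9-18 0-17-6-55-31-21-7-19-5"/></g><g data-elev="700"><path d="M408 463l29-16 26-9"/><path d="M463 158l-9-1-9 2-8 5-6 6-9 16-16 48-10 22-15 21-10 8-9 6-16 5-20 0-21-4-53-15-25-2-18 3-16 7-15 9-11 12-7 13-4 14 0 14 4 15 8 16 12 20 47 65"/><path d="M431 17l-11 15-8 17-4 18 2 11 6 7 10 2 15-3 22-6"/></g><g data-elev="800"><path d="M463 224l-10 6-11 10-30 47-14 18-12 10-12 8-17 6-18 0-20-3-55-14-14-2-12 1-14 4-12 10-8 12-3 14 2 14 6 14 10 16 13 15 16 12 16 11 17 8 18 5 20 1 21-4 17-6 56-27 24-7 26-5"/></g><g data-elev="900"><path d="M463 298l-9 13-5 16 1 6 3 4 10 6"/></g>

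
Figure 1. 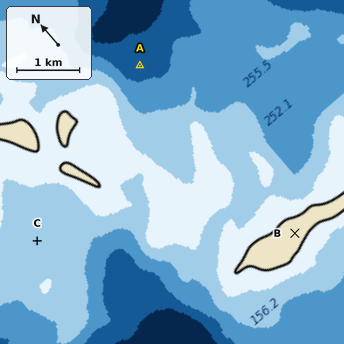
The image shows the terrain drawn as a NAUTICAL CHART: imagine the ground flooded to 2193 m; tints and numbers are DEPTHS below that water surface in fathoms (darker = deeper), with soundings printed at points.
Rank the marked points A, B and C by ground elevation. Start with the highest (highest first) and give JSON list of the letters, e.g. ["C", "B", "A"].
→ ["B", "C", "A"]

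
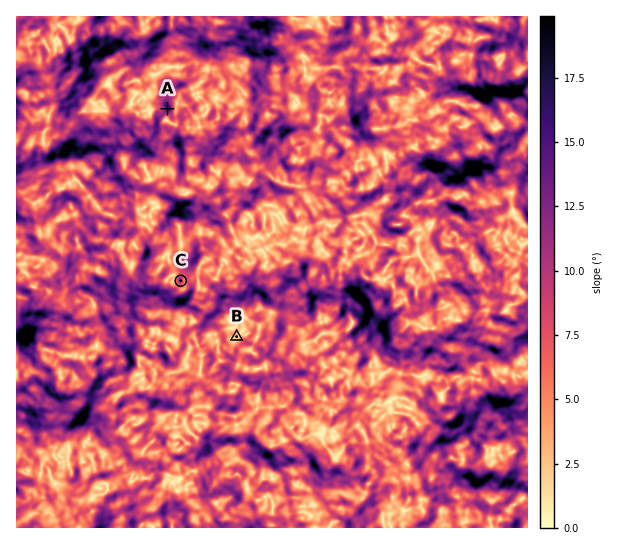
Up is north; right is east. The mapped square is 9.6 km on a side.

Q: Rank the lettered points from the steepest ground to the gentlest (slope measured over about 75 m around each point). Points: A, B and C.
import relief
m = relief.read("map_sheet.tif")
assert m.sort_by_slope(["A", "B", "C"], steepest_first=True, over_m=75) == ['A', 'C', 'B']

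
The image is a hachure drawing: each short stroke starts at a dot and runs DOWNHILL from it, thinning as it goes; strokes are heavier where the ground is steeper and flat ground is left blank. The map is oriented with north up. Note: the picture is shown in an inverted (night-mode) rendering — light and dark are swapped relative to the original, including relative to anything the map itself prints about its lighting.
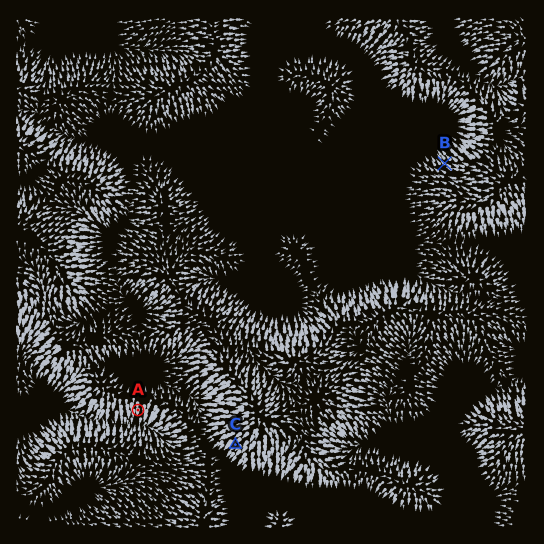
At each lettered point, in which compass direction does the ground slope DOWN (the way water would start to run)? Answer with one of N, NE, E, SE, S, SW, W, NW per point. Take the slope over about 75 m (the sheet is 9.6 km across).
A S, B NW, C SW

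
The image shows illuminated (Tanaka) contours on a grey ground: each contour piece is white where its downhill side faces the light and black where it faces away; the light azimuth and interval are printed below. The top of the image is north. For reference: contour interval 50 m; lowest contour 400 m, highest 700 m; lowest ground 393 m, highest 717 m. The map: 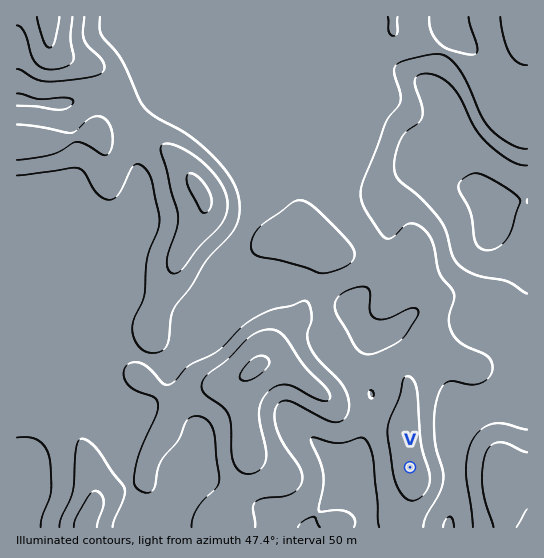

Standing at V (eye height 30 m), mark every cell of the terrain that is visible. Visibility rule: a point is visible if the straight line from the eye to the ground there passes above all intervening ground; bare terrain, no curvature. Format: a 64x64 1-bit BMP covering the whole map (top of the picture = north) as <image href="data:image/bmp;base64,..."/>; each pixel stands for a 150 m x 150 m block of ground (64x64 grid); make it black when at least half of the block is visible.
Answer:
<image width="64" height="64" href="data:image/bmp;base64,Qk0+AgAAAAAAAD4AAAAoAAAAQAAAAEAAAAABAAEAAAAAAAACAAATCwAAEwsAAAIAAAAAAAAA////AAAAAAAAcAB////h/wB4AH///8H/AHwAf///wfgAPAB////B+AA4AB///8H4ACAAB///4/gAAAAH///z+AAAAAf///f4AAAAB/////gAAAAH////+AAAAAf////4AAAAB/////gAAAAH//3/8AAAAAf/+P/8AAAAD//4f/8AAAAP//B//wAAAB//8P//AAAAH//w//8AAAAP//n//wAAAAf//z//AAAAA//4P/8AAAAA//A//wAAAAB/8D4fAAAAAH/wPh8AAAAAf/g+HwAAAAA//D8fAAAAAB/+P/8AAAAAD////wAAAAAP////AAAAAAf//+EAAAAAD//4AAAAAAAP//gAAAAAAD//8AAAAAAH//xwAAAAAAf//AAAAAAH4f8IAAAAAAPwDgAAAAAAA/AAAAAAAAAB8AAAAAAAAAHwAAAAAAAAAfAAAAAAAAAB8AAAAAEAAAHgADgAAwAAAGAAeAAHAAAAAAB8AA8AAAAAAPwAHwAAAAAA/AA/AAAAAAD8AH8AAAAAAf4A/wAAAAAB/gD/AAAAAAP+AfwAAAAAA/8B+AAAAAAH/4HwAAAAAAf/g+AAAAwAD/8D4AAAGAAf/APAAAAAAB/wB4EYAAAAP+CfgxwAAAB/wf8HHAAAAHAH/g8MAAAA8A/wHwwAAAHwD8D/DAAAA/AHgf8MAAAf8A/H/w=="/>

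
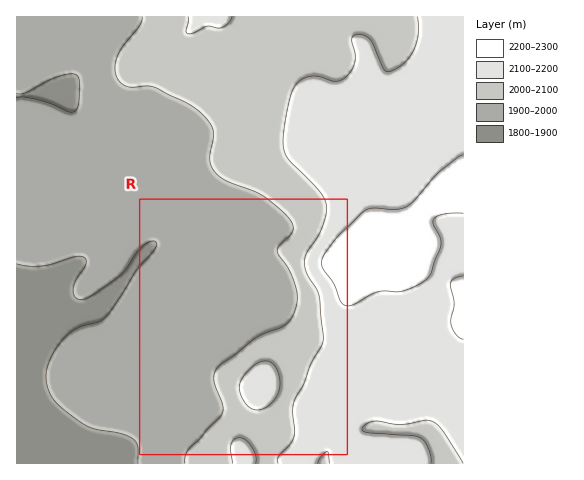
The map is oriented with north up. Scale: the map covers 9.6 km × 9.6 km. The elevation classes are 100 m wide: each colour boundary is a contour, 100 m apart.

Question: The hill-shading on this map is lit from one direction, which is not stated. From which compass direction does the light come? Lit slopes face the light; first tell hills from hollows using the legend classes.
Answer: SW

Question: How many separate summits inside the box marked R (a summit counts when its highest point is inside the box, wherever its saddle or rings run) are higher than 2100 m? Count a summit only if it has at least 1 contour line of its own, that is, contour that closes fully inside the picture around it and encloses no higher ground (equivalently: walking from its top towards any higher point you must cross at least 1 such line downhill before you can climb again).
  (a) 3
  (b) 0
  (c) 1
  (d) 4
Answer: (c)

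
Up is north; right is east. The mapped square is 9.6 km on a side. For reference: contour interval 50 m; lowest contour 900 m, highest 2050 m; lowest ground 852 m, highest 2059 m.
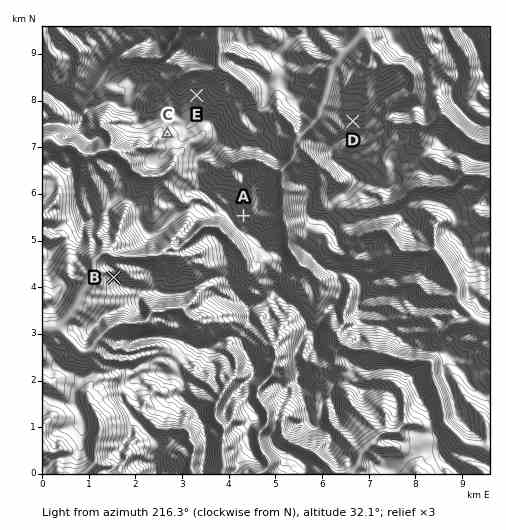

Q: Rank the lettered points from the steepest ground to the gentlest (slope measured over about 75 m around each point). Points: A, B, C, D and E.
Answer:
B D E A C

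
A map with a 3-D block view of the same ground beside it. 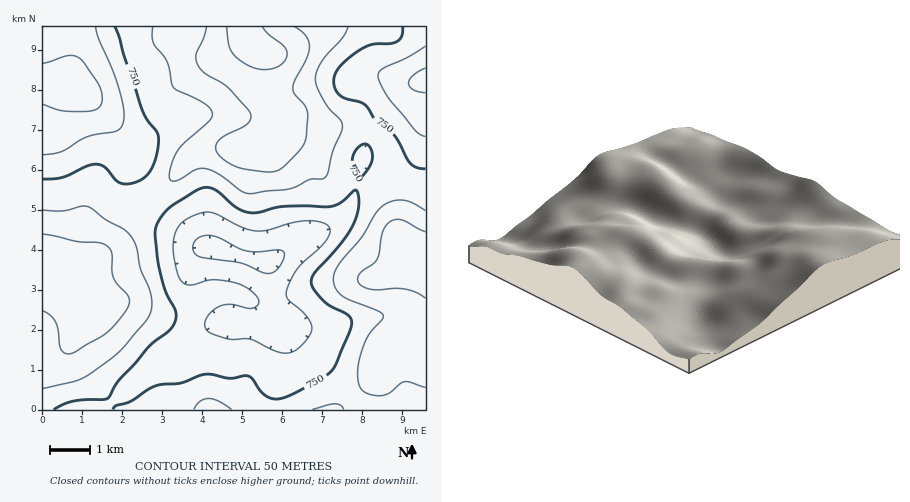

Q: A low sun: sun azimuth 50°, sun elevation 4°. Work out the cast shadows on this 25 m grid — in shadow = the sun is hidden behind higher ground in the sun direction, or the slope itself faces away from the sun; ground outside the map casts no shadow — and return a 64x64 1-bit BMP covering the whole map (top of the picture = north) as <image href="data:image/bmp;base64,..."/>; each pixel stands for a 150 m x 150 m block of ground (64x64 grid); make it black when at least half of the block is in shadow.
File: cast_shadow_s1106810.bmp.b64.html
<image width="64" height="64" href="data:image/bmp;base64,Qk0+AgAAAAAAAD4AAAAoAAAAQAAAAEAAAAABAAEAAAAAAAACAAATCwAAEwsAAAIAAAAAAAAA////AAAAAAAAAAAAAAAAAAAAAAAAAAAAAAAAAAAAAAAAAAAAAAAAAAAAAAAAAAAAAAAAAAAAAAAAAAAAAAAAAAAAAAAAAAAAAAAAAAAAAAAAAAAAAAAAAAAAAAAAAAAAAAAAAAD8AAAAAAAAAf+AAAAAAAAB/+AAAAAAAAH/+AAAAAAAAP/8AAAAAAAA//4AAAAAAAB//wAAAAAAAH//AAAAAAAAP/4AAAAAAAAH8AAAAAAAAAHgAAAAAAAAAIAAAAAAAAAAAAAAAAAAAAAAAAAAAAAAAAAAAAAAPwAAAAAAAAD/4AAAAAAAAP/wAAAAAAAB//D4AAAAAAH/8P8AAAAAAf/w/4AAAAAB//D/gAAAAAH/4f8AAAAAAf/h/gAAAAAB/8PAAAAAAAD/wwAAAAAAAP/GAAAAAAAAf8wAAAAAAAB/wAAAAAAAAD+AAAAAAAAAPwAAAAAAAAAeAAAAAAAAAAAAAAAAAAAAAAAAAAAAAAAAAAAAAAAHAAAAAAAAAB+AAAAAAAAAf8AAAAAAAAD/wAwAAAAAA//APwAAAAAD/8D/AAAAAAf/wP4AAAAAB/+B+AAAAAAP/wPgAAAAAA//A8MAAAAAD/8Hh4AAAAAP/weHgAAAAA/+BwYAAAAAB/4EAAAAAAAD/AAAAAAAAAP4AAAAAAAAAfgACAAAAAAB+AAMAAAAAA=="/>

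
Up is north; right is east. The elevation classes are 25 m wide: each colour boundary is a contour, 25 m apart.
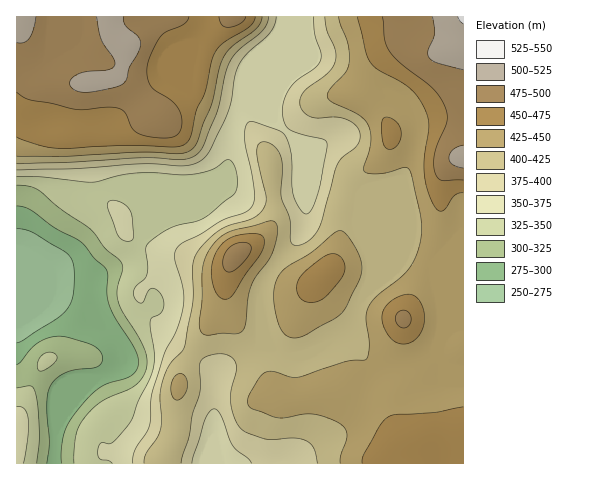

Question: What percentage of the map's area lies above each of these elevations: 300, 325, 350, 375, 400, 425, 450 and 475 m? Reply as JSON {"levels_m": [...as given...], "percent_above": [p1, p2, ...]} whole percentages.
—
{"levels_m": [300, 325, 350, 375, 400, 425, 450, 475], "percent_above": [93, 89, 80, 69, 61, 43, 23, 11]}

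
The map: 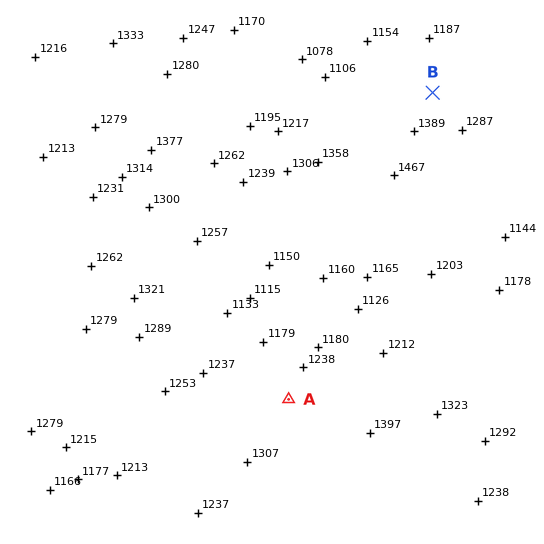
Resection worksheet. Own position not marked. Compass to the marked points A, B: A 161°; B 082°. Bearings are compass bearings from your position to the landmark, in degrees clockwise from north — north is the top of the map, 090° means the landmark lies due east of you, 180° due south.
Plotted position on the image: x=195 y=126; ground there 1290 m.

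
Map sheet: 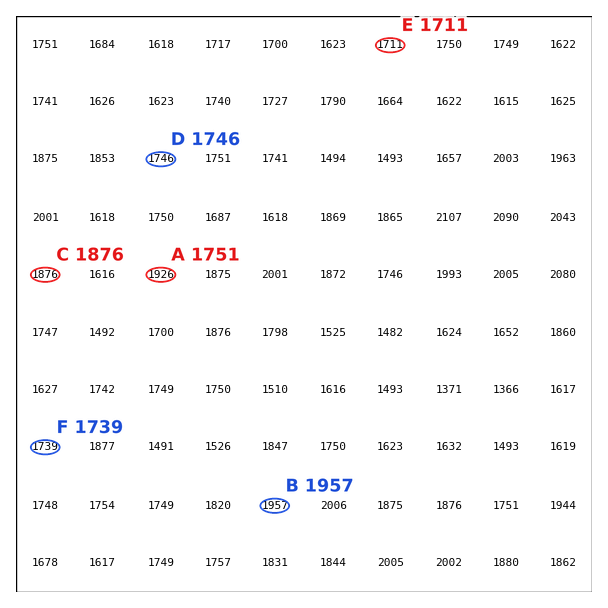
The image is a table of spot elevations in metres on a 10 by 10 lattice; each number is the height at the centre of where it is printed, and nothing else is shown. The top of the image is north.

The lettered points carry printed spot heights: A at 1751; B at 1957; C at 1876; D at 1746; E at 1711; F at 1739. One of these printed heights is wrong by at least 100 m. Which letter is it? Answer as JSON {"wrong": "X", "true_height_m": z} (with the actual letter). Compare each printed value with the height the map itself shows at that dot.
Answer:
{"wrong": "A", "true_height_m": 1926}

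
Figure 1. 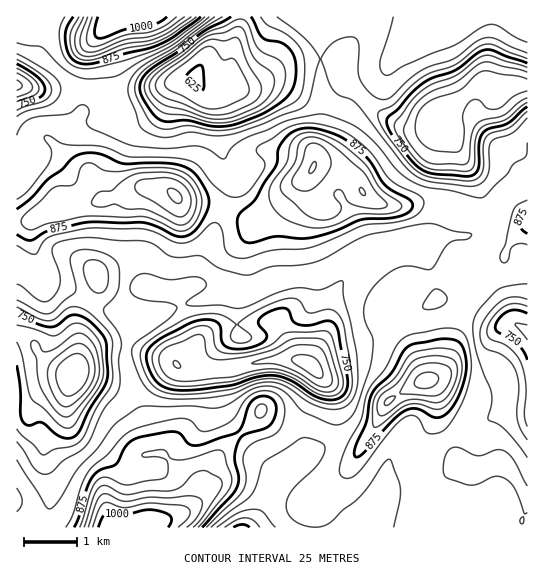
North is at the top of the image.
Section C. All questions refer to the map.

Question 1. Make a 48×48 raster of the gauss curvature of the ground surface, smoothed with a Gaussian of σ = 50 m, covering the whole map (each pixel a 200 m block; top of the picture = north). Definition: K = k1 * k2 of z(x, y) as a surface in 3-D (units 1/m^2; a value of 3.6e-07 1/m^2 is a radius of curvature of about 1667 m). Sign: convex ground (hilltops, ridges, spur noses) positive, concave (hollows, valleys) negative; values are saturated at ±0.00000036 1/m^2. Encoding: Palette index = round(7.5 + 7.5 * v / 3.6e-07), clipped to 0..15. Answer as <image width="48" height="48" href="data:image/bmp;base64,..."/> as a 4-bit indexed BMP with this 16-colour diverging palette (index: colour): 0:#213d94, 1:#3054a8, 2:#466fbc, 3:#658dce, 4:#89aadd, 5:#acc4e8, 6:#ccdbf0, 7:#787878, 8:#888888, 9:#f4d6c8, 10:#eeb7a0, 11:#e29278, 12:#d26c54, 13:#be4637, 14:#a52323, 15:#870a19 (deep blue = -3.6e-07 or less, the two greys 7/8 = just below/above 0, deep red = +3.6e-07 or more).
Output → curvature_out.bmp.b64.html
<image width="48" height="48" href="data:image/bmp;base64,Qk32BAAAAAAAAHYAAAAoAAAAMAAAADAAAAABAAQAAAAAAIAEAAATCwAAEwsAABAAAAAAAAAAlD0hAKhUMAC8b0YAzo1lAN2qiQDoxKwA8NvMAHh4eACIiIgAyNb0AKC37gB4kuIAVGzSADdGvgAjI6UAGQqHAHh3ioi4aJqH6Vd2V4h3d3h3h4iHiHd3iHd3iYm2WKh4uGdkV4h4d4d4h3d3h3d3d4d3eHiXiId3dVdlVneJiId4h3d3h3eIiId3d2iJp2iWZ3p1d3d4h3d3d4eHh3eId3dnd2dnl3iYd4uVeId3dnd3d4eHeIh4d3iHh2ZWd4h3iHd3d4iIh3h3h3eHeHd4h4iXd3d2iId2eJd6mHeIiHiHh4iHiHd5iHZ2Z2eHmoiHeIdYmHd4eHiHiHeHeHeIiHZ2eWd3eIiIiIdEd2d3d3d1iId3Z4h3d6iHiHiHd3d3eIhjeGd3h3hgWahmZ4h3Z6eHdXiId3d4h4iG3HZndVeSaf5jR4h3Z3Z4lmiXd3Znh2ZH/4VUMQJr+GxmZnd3d3doqpdmd0RWd3Ym7ph1rZRm8QaLpmd4iHh4rMk0dke7mHh3vNuK/+VUdE7b2Gd4mXdpu9xWdnvbh1jFRVVJ6oZmmYzK+1Z4mHdHq8qKhY3Id1WFYgeaqHd3iGiZqlV4mHhGiadnQn7HdjR5hlmpqHd3d2Z3dnZ4h2yGh4hkRGmWmnv/yWaYdXh3dmeHd2h4dlhjeJhmiId3rpZ4hyJ4Z4eHd3eHdUe6dneYiYeIiIh2aHQ0e7ead3eHd3eHdlWO2HjLZkV4iId1Z2aHeKh4dmeIh3iIh3ZoyWiZZUV3d4d3eIeJh3d3d2eHiIeIiHd0VXeId2qWaad4iHh4h3d3d3eHiIh3iIh3dneZd42Xd4d3iHd3d3h4h3eId4d3eIh3d4d4d52Gd3iId3d3eId3iIiHd3d3iId4h4VYd3h2d3d3d3eIeIh3d3iHd4d3d3d4iHRriHd3eIhUV3eIh3d3d3iHd4iHd4h3aIh5iIh3eZlmRoiIh3d3d3iId4l3d4eHVqtmh4iHeIeepnd4h3d3iYeZZnZnd3eIeYl3h2h3lledtVZ4d3d4u3NYqpVoiHeIZ4d3d2mGhnef00ZnZnd2eGSrmZVHiHd3VpiJiIh2eHe/tFeId3d2eZjGeHdXl1R4eIh4d3d2bYnbdoiJh4iqeHanqXVGh0FXeIh3d5d1WYiGRoiImIh6lmaXh1WqefU3eIh3eLmHh3dlVnd3iIl4tneGd2vqeud4h3h3Znd3iHh3d3d3hmeN54h3iIqYiXnZd3iId4d3h3d4l1VXh2afx3d3eKmIiVr5VoiYeId3dld4tkVXd3ZmZmd3WoiHeDGWJsqHd3d4h2d2abuodod1V3d0N2mod1F9irlEZ4iIh2d2fbmJqGZ1Z3djWHqph4ebdZtDZ3d3RaqGiYeLqHaHd4dnqXiZdmh4Y/9SVnd2I/+4iHeJd4eHeId4mHeIdWmIeshFdEZ2Mp25iHiId4iHeId4iHZndoyXjGd3QCR3ZEeGeYeHd3iHd4iIh3dnmYymeGd2Kvx4hVeGfpaHiHmGZ5h4d4h3mXiXhnd2W/6Xd4iIj8SoiIl3d4h3d4h3iGQ2mHd2R4u2SMqXeXO6d3d4h3d3d4d3iHZHiId2V3moaKympzaqZ3d4iId3d3eIiId3iA=="/>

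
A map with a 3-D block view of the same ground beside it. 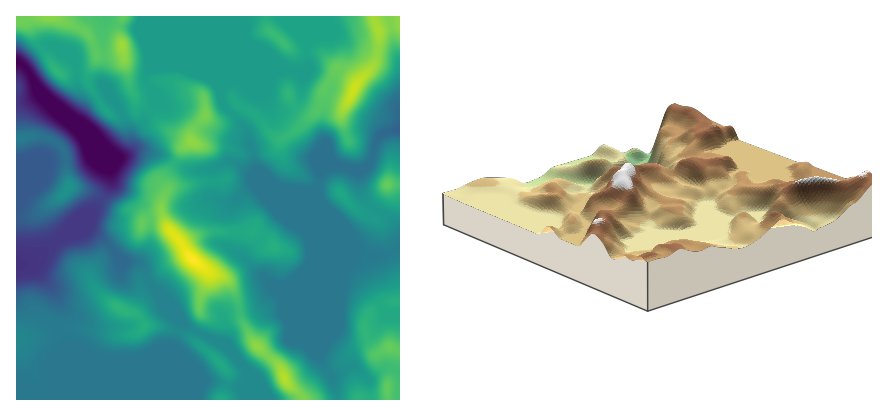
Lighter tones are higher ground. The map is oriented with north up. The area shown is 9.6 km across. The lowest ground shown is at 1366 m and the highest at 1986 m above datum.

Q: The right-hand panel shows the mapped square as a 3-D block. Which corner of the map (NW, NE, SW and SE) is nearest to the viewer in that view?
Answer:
SE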